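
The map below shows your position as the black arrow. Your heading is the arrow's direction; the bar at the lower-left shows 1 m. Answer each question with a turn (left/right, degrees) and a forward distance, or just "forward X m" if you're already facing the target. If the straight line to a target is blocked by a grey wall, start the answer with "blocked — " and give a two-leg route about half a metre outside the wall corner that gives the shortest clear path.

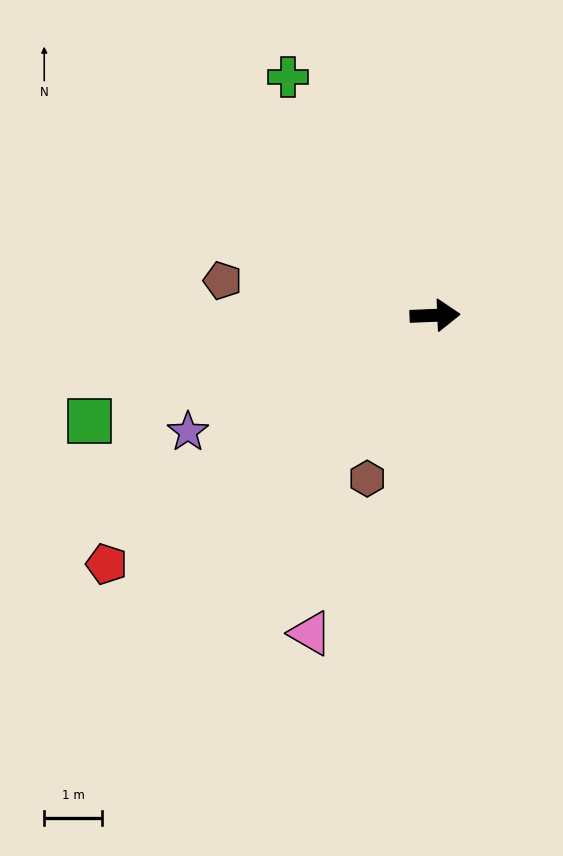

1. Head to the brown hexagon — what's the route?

turn right 115°, forward 3.1 m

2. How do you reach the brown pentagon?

turn left 168°, forward 3.7 m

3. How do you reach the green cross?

turn left 119°, forward 4.8 m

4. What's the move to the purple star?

turn right 157°, forward 4.7 m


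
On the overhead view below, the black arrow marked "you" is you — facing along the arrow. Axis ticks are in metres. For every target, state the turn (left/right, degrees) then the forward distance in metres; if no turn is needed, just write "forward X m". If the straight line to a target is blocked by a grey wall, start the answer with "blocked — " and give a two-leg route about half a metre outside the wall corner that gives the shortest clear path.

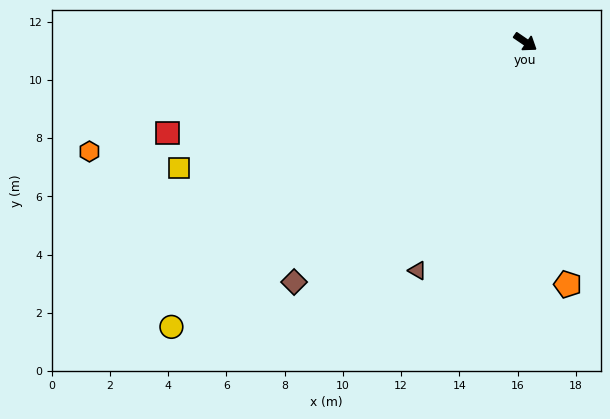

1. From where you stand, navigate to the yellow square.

turn right 126°, forward 12.6 m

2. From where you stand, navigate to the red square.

turn right 131°, forward 12.7 m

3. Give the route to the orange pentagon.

turn right 46°, forward 8.4 m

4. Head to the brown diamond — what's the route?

turn right 100°, forward 11.4 m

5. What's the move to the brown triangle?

turn right 81°, forward 8.7 m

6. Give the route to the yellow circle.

turn right 107°, forward 15.6 m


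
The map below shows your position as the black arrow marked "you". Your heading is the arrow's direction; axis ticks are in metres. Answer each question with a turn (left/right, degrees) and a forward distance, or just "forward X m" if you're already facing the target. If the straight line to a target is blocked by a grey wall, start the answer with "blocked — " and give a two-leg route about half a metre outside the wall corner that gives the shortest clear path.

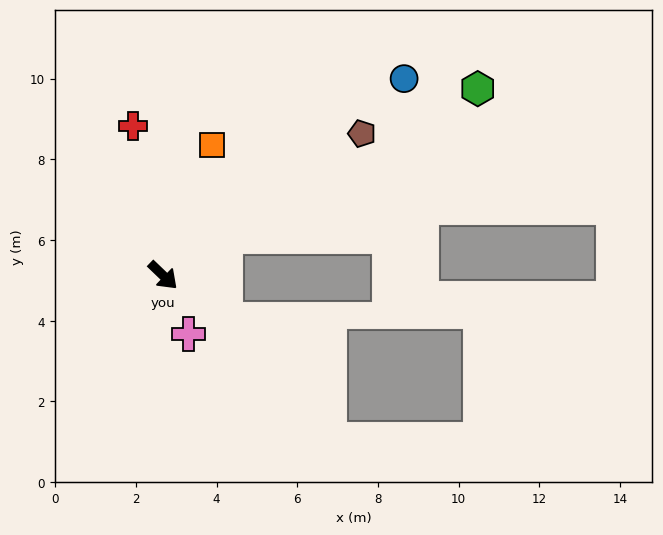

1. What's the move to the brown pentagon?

turn left 79°, forward 6.1 m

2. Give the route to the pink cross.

turn right 23°, forward 1.6 m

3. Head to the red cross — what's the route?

turn left 145°, forward 3.8 m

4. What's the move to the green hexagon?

turn left 74°, forward 9.1 m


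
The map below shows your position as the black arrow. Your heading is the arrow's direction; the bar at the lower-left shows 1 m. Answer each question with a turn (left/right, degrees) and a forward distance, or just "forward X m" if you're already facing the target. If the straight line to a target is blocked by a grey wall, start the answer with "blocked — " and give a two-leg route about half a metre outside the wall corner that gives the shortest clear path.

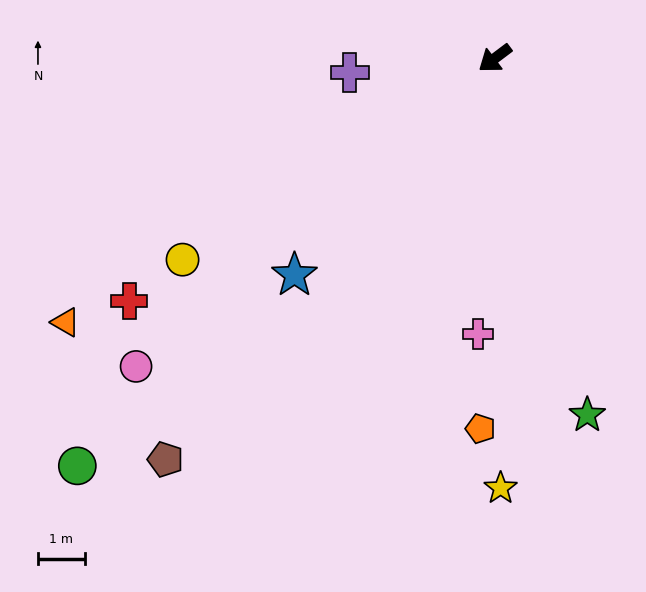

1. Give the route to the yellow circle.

turn right 4°, forward 8.0 m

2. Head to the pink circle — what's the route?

turn left 4°, forward 10.1 m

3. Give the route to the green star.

turn left 68°, forward 7.9 m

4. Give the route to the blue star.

turn left 10°, forward 6.3 m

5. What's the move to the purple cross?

turn right 31°, forward 3.1 m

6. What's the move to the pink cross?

turn left 50°, forward 5.9 m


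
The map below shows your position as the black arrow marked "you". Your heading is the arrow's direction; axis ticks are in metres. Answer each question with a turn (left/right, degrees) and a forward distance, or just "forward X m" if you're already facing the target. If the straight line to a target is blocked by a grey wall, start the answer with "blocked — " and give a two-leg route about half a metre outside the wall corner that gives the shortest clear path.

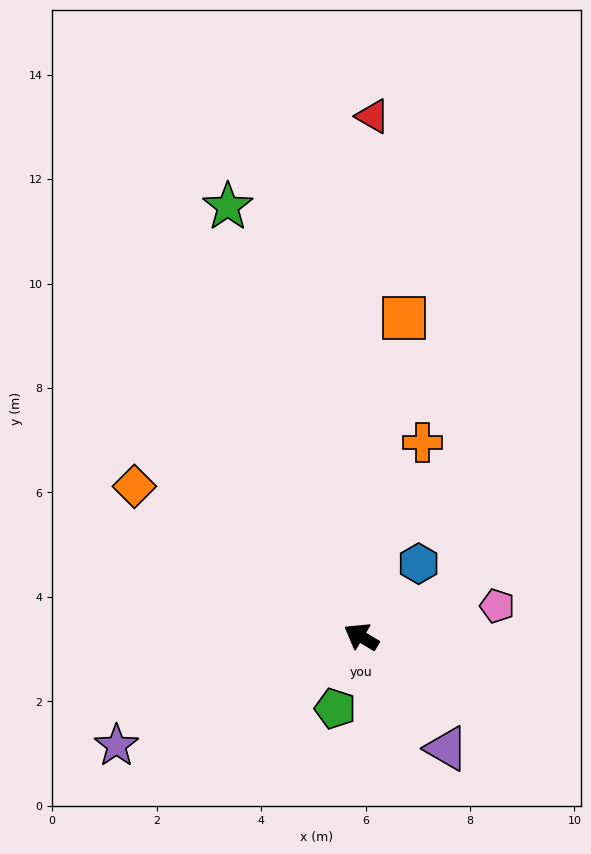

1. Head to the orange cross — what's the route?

turn right 77°, forward 3.9 m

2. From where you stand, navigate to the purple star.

turn left 55°, forward 5.1 m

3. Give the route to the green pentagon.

turn left 101°, forward 1.5 m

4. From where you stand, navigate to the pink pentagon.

turn right 137°, forward 2.7 m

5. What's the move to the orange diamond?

turn right 3°, forward 5.2 m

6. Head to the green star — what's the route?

turn right 42°, forward 8.6 m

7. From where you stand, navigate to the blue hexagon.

turn right 97°, forward 1.8 m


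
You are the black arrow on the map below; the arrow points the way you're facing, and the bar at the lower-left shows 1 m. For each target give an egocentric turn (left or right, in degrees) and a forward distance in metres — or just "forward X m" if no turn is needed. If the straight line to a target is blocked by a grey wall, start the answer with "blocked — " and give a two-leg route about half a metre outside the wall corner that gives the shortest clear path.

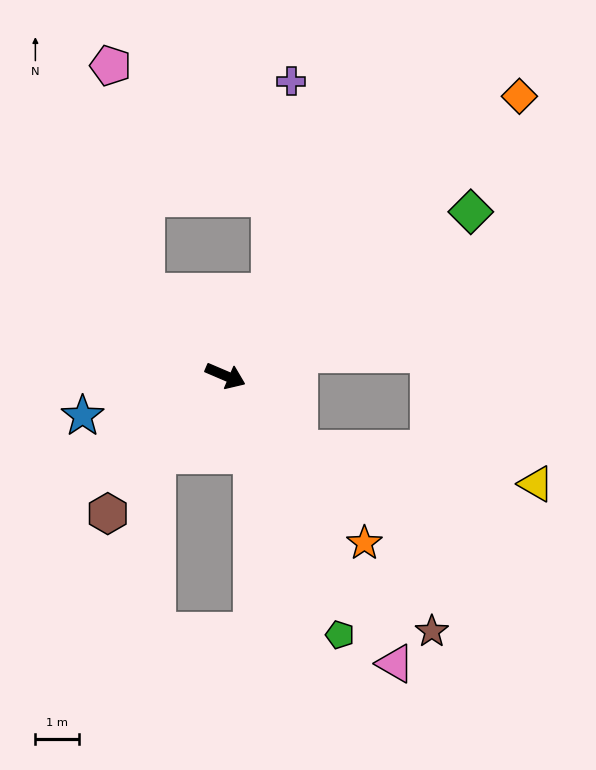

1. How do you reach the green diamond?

turn left 57°, forward 6.8 m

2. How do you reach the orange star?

turn right 27°, forward 5.0 m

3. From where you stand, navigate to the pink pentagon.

blocked — turn left 156°, forward 2.7 m, then turn right 34°, forward 5.2 m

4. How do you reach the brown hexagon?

turn right 107°, forward 4.2 m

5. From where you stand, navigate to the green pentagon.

turn right 43°, forward 6.5 m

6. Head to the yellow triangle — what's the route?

blocked — turn right 22°, forward 2.4 m, then turn left 37°, forward 5.5 m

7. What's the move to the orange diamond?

turn left 67°, forward 9.3 m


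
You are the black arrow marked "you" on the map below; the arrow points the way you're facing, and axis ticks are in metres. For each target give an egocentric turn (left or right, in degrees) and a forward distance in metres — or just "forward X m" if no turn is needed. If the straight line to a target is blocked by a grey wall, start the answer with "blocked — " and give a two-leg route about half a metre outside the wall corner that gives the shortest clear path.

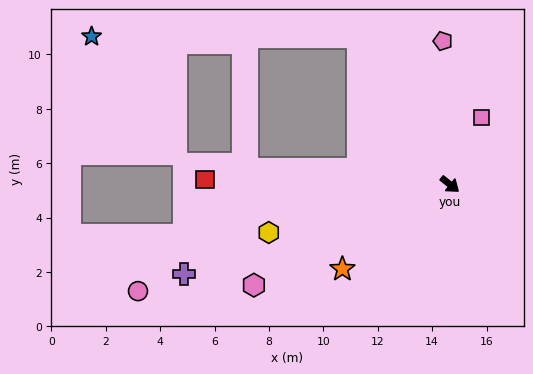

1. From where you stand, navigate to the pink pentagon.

turn left 132°, forward 5.3 m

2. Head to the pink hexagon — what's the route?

turn right 114°, forward 8.1 m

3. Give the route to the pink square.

turn left 104°, forward 2.7 m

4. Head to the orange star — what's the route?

turn right 103°, forward 5.0 m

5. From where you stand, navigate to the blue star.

blocked — turn left 161°, forward 6.4 m, then turn left 58°, forward 9.8 m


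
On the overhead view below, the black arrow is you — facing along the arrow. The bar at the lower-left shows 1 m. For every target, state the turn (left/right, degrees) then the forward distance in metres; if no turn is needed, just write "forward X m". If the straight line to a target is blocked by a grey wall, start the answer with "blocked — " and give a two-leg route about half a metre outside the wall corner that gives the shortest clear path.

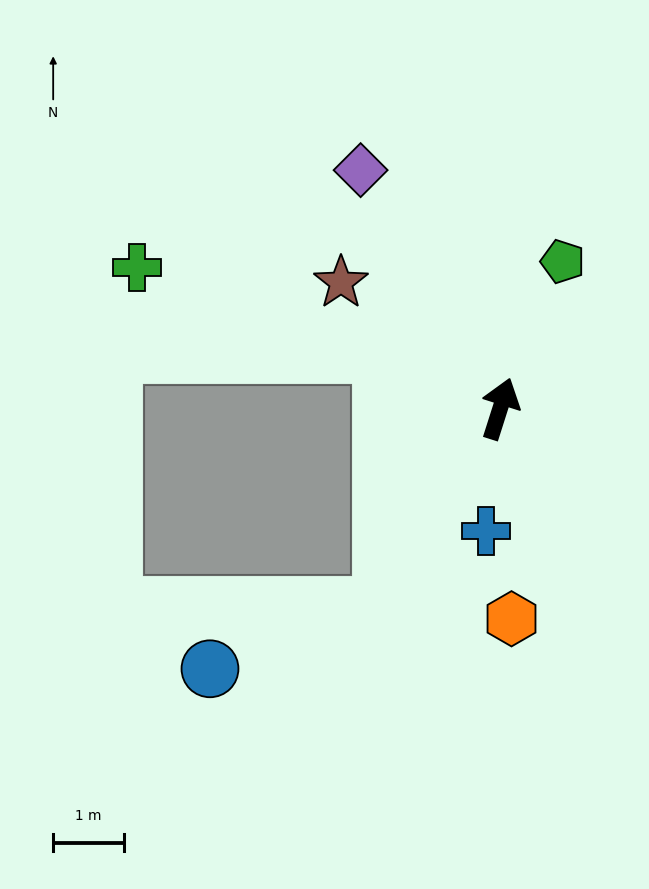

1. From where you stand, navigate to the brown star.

turn left 69°, forward 2.9 m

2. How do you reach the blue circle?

blocked — turn left 167°, forward 3.3 m, then turn right 40°, forward 2.6 m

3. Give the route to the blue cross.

turn right 169°, forward 1.8 m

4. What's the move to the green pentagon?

turn right 5°, forward 2.3 m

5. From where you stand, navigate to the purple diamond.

turn left 48°, forward 3.9 m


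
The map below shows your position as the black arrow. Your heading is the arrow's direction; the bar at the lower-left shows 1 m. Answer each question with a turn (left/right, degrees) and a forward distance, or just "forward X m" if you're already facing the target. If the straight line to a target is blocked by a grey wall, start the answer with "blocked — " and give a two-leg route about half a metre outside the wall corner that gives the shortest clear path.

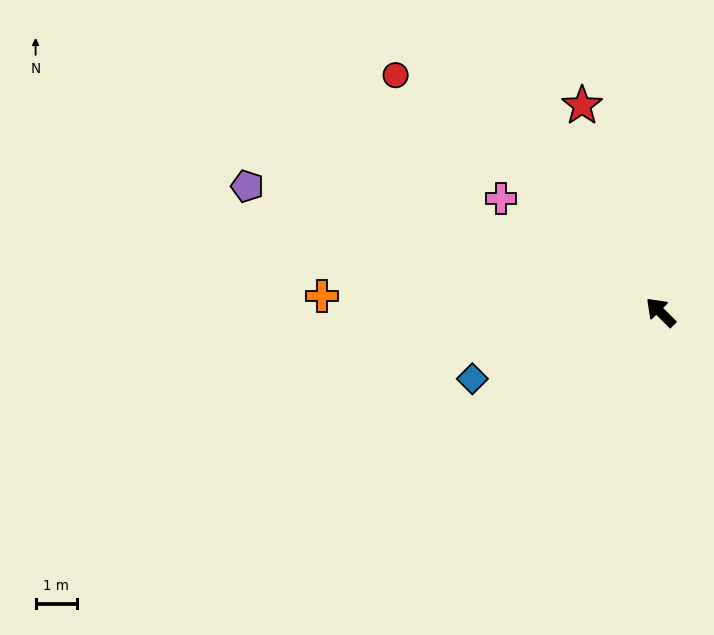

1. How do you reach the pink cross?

turn left 9°, forward 4.7 m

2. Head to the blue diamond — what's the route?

turn left 64°, forward 4.8 m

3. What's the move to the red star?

turn right 24°, forward 5.4 m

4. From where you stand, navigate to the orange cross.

turn left 42°, forward 8.2 m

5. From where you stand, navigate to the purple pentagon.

turn left 28°, forward 10.5 m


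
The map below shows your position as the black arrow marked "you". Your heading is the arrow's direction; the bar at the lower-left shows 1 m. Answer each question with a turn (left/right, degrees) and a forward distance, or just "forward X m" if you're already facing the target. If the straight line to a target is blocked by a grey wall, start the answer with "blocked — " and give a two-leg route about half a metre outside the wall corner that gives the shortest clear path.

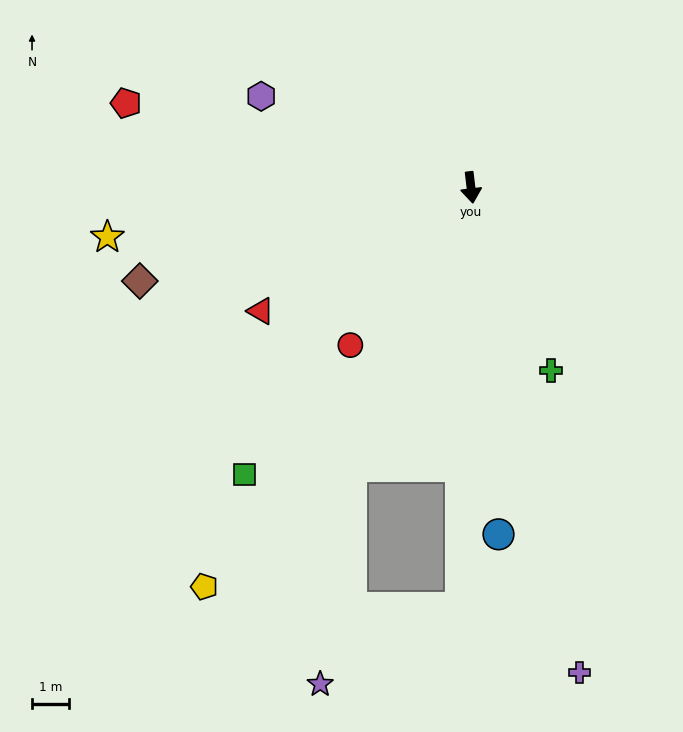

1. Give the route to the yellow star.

turn right 89°, forward 9.8 m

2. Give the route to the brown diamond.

turn right 81°, forward 9.2 m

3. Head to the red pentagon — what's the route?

turn right 111°, forward 9.5 m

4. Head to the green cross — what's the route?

turn left 17°, forward 5.4 m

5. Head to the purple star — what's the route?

blocked — turn right 30°, forward 8.1 m, then turn left 15°, forward 5.9 m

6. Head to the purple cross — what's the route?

turn left 6°, forward 13.3 m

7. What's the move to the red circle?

turn right 44°, forward 5.3 m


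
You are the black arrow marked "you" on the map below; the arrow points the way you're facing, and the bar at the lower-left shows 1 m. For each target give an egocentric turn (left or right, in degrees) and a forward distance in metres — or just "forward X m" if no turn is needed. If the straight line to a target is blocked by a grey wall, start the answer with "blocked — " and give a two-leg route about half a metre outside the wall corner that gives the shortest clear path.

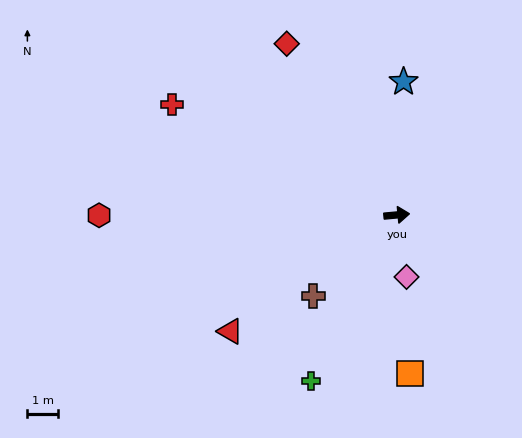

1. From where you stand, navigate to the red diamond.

turn left 117°, forward 6.7 m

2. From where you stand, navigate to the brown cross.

turn right 141°, forward 3.8 m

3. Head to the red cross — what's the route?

turn left 149°, forward 8.3 m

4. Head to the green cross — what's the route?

turn right 123°, forward 6.1 m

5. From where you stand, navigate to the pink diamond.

turn right 86°, forward 2.1 m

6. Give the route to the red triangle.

turn right 150°, forward 6.7 m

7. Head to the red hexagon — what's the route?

turn left 175°, forward 9.8 m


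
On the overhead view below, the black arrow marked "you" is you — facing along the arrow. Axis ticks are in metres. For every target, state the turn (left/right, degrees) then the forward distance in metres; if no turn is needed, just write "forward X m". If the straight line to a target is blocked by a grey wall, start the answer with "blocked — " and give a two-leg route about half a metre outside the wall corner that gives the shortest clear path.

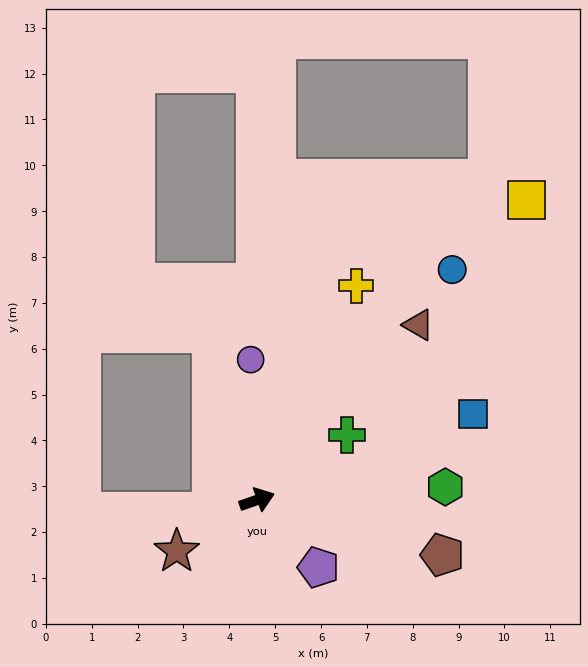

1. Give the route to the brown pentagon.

turn right 36°, forward 4.2 m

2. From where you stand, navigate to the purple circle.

turn left 73°, forward 3.1 m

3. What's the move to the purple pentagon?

turn right 67°, forward 2.0 m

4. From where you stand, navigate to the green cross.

turn left 17°, forward 2.4 m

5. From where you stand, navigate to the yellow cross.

turn left 46°, forward 5.1 m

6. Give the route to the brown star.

turn right 167°, forward 2.1 m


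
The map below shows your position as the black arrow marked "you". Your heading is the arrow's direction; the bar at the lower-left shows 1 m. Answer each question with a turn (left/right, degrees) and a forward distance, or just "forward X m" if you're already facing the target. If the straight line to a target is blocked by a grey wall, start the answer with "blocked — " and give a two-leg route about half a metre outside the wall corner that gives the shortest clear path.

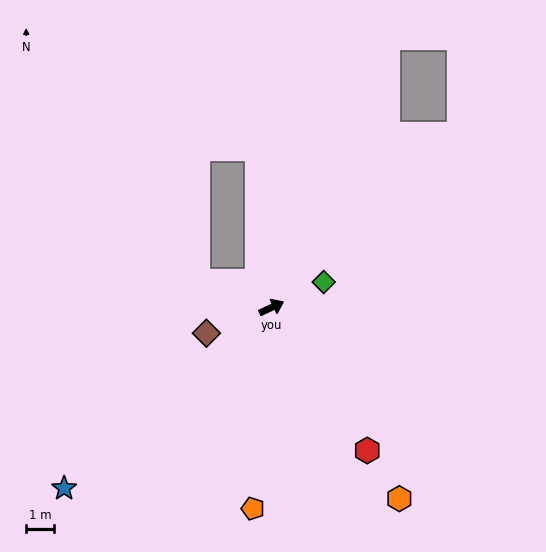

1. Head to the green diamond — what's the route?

forward 2.1 m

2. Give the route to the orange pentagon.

turn right 120°, forward 7.2 m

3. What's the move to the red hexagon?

turn right 81°, forward 6.1 m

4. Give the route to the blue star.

turn right 164°, forward 9.8 m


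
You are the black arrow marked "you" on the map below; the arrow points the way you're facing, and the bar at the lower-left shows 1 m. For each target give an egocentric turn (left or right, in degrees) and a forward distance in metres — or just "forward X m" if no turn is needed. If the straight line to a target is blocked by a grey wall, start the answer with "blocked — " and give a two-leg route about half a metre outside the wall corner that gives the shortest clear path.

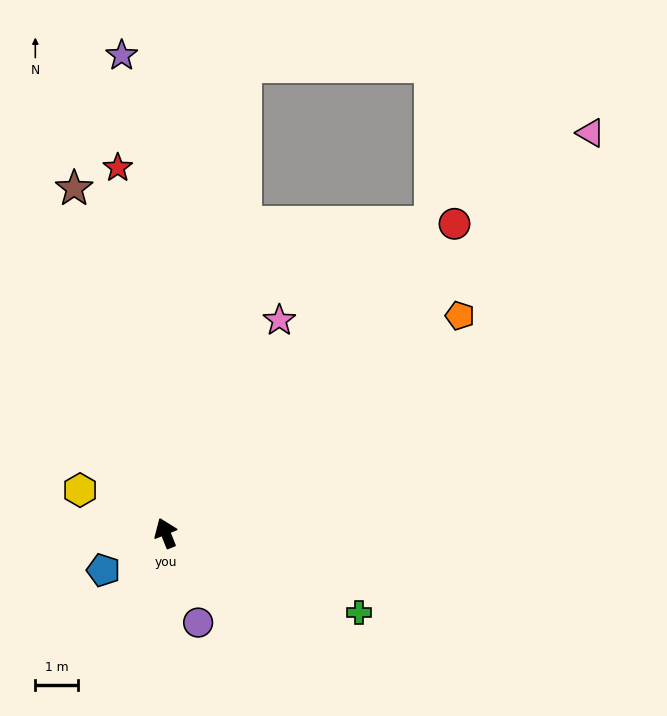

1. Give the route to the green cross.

turn right 134°, forward 4.9 m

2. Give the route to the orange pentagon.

turn right 75°, forward 8.6 m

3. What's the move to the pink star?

turn right 50°, forward 5.7 m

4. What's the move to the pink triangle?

turn right 69°, forward 13.7 m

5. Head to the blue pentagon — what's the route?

turn left 99°, forward 1.7 m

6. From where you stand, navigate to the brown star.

turn right 7°, forward 8.4 m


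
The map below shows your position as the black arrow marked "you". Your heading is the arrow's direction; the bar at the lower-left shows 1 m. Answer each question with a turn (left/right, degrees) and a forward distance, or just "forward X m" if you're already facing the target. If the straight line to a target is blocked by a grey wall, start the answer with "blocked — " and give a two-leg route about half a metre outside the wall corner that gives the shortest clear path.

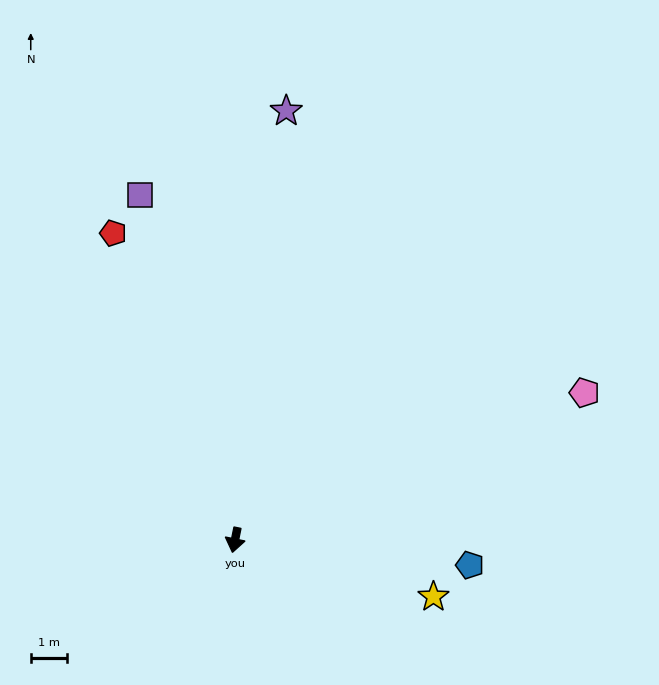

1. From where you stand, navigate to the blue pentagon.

turn left 95°, forward 6.6 m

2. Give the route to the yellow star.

turn left 86°, forward 5.7 m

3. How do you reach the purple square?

turn right 153°, forward 9.9 m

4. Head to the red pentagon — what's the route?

turn right 147°, forward 9.2 m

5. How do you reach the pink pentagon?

turn left 124°, forward 10.6 m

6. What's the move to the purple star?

turn right 175°, forward 12.0 m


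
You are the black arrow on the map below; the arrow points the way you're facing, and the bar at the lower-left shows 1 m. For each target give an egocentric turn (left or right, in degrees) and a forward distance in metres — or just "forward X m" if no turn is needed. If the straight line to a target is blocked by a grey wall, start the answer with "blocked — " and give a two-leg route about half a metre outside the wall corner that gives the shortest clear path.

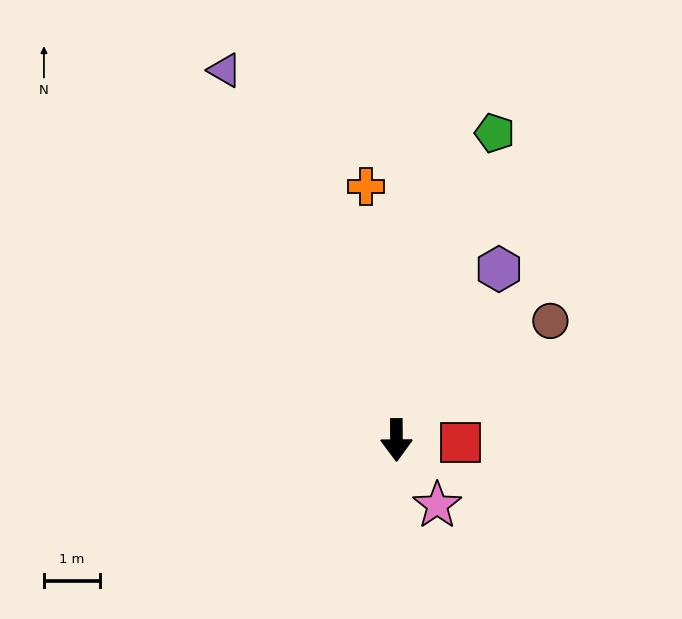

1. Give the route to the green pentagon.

turn left 162°, forward 5.8 m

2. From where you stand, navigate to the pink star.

turn left 32°, forward 1.4 m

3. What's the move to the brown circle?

turn left 127°, forward 3.5 m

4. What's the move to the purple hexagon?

turn left 149°, forward 3.6 m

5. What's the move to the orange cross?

turn right 173°, forward 4.6 m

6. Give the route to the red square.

turn left 88°, forward 1.1 m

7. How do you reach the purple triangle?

turn right 155°, forward 7.3 m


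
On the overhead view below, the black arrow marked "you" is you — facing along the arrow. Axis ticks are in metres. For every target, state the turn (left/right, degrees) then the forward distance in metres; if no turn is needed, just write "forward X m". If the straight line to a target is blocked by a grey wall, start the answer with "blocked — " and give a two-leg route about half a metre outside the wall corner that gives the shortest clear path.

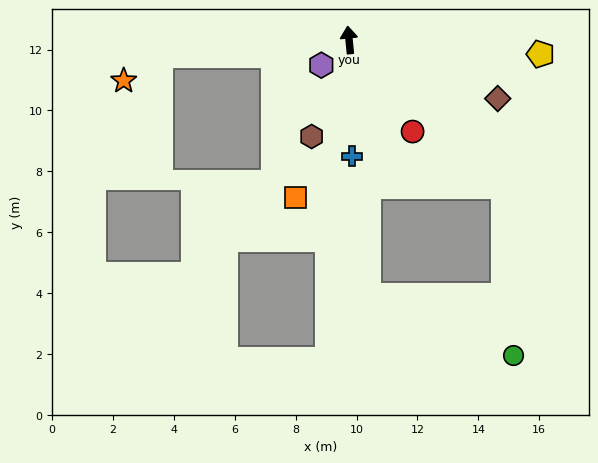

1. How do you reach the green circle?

blocked — turn right 139°, forward 7.0 m, then turn right 43°, forward 5.6 m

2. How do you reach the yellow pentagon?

turn right 100°, forward 6.3 m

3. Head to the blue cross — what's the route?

turn left 176°, forward 3.8 m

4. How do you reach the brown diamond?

turn right 117°, forward 5.2 m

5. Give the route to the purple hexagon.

turn left 127°, forward 1.2 m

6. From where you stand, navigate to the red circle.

turn right 151°, forward 3.7 m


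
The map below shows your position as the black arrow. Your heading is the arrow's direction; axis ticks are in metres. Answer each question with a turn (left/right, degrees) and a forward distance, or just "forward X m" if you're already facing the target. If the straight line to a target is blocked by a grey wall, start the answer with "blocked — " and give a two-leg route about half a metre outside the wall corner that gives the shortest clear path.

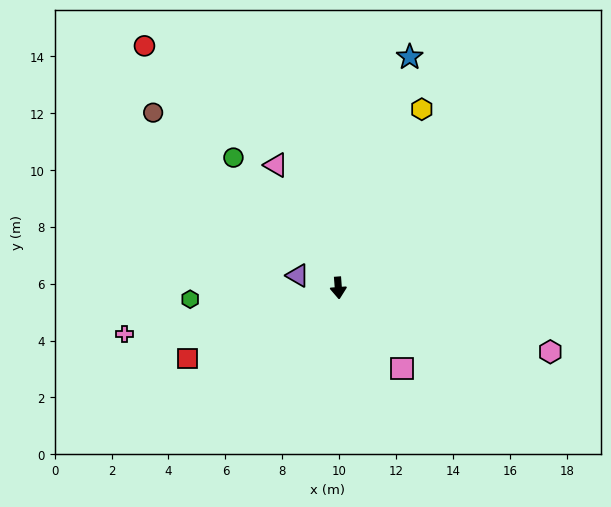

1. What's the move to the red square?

turn right 69°, forward 5.9 m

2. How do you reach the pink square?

turn left 34°, forward 3.6 m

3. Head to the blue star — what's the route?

turn left 159°, forward 8.5 m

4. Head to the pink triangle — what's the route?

turn right 157°, forward 4.8 m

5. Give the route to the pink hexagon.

turn left 69°, forward 7.8 m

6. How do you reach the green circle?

turn right 145°, forward 5.9 m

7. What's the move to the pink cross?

turn right 82°, forward 7.7 m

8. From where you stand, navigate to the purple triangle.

turn right 111°, forward 1.5 m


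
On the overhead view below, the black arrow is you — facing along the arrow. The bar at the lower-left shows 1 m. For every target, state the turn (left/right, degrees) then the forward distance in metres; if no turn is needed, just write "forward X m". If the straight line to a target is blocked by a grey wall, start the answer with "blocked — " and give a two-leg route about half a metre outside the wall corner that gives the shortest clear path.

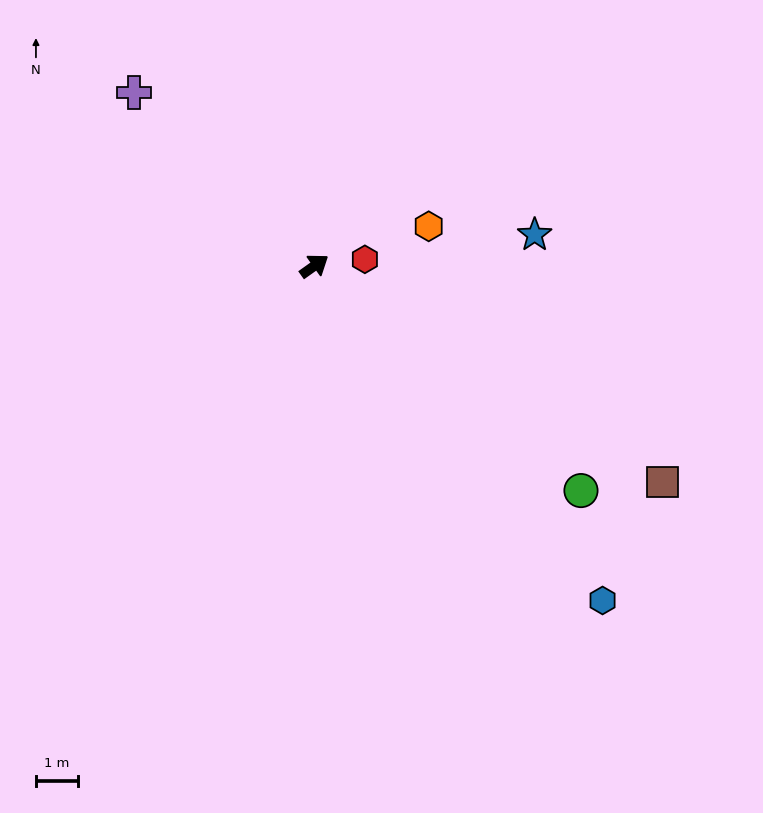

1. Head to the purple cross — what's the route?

turn left 101°, forward 5.9 m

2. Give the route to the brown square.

turn right 67°, forward 9.7 m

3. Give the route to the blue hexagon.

turn right 85°, forward 10.4 m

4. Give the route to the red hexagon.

turn right 28°, forward 1.2 m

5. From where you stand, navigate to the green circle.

turn right 76°, forward 8.2 m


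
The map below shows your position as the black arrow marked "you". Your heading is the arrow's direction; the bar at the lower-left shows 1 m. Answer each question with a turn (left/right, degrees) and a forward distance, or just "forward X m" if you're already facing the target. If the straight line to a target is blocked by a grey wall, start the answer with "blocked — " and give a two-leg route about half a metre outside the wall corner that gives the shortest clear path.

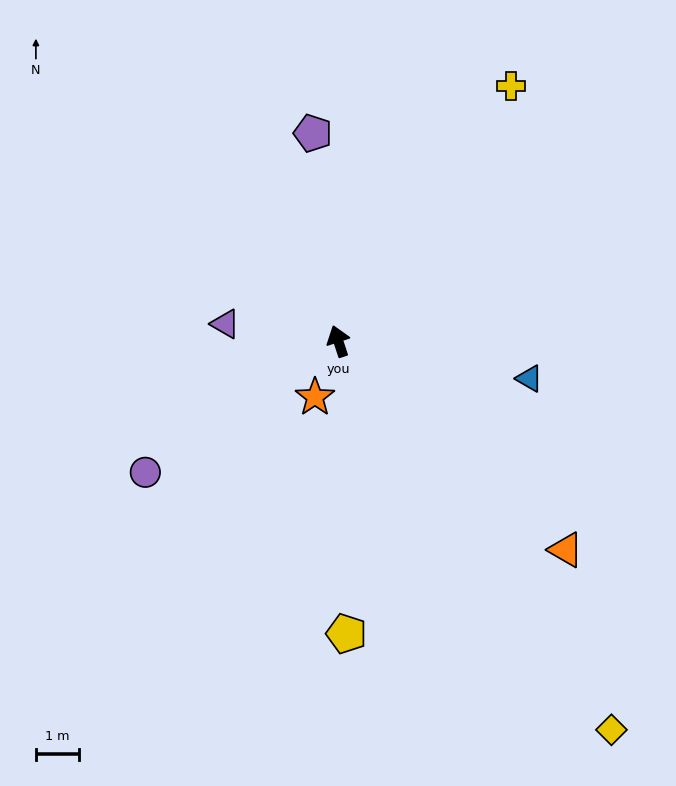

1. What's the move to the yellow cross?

turn right 52°, forward 7.2 m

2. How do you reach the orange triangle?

turn right 151°, forward 7.2 m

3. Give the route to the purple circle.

turn left 106°, forward 5.4 m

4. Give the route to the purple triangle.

turn left 63°, forward 2.7 m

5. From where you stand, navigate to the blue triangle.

turn right 119°, forward 4.5 m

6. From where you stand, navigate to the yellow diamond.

turn right 163°, forward 11.1 m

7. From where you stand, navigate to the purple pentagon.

turn right 11°, forward 4.9 m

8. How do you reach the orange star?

turn left 139°, forward 1.4 m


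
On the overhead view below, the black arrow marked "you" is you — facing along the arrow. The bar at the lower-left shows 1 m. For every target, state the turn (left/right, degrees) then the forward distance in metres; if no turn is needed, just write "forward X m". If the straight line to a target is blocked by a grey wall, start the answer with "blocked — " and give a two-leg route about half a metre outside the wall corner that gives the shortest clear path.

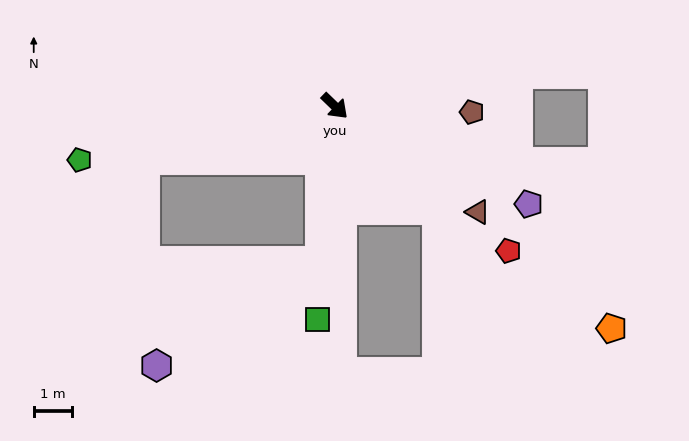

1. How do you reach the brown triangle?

turn left 7°, forward 4.6 m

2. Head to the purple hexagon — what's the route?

blocked — turn right 51°, forward 4.1 m, then turn right 53°, forward 5.1 m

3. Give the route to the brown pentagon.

turn left 41°, forward 3.6 m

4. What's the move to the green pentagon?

turn right 124°, forward 6.8 m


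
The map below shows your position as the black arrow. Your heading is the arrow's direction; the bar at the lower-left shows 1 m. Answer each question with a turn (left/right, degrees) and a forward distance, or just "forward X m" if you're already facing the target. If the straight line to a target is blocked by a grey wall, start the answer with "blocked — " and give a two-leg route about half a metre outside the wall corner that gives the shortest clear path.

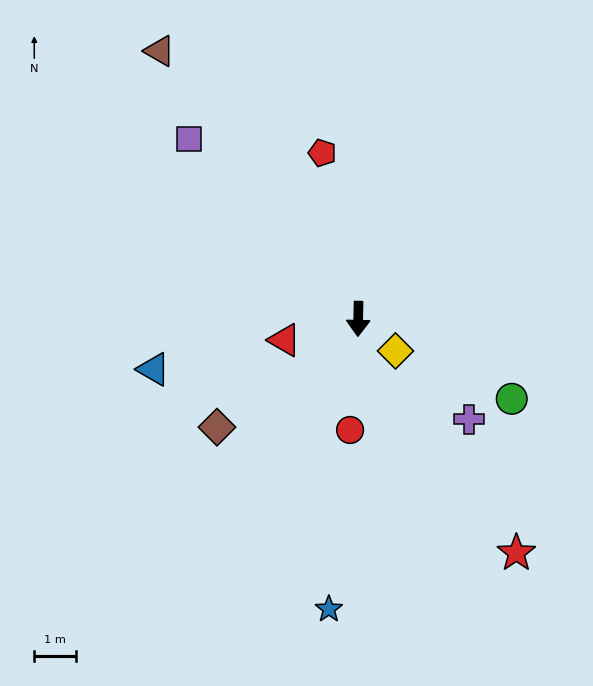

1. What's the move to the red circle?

turn right 3°, forward 2.7 m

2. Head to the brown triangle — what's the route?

turn right 142°, forward 7.9 m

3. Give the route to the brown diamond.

turn right 51°, forward 4.2 m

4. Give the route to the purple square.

turn right 136°, forward 5.9 m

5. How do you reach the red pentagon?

turn right 167°, forward 4.0 m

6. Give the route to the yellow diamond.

turn left 50°, forward 1.2 m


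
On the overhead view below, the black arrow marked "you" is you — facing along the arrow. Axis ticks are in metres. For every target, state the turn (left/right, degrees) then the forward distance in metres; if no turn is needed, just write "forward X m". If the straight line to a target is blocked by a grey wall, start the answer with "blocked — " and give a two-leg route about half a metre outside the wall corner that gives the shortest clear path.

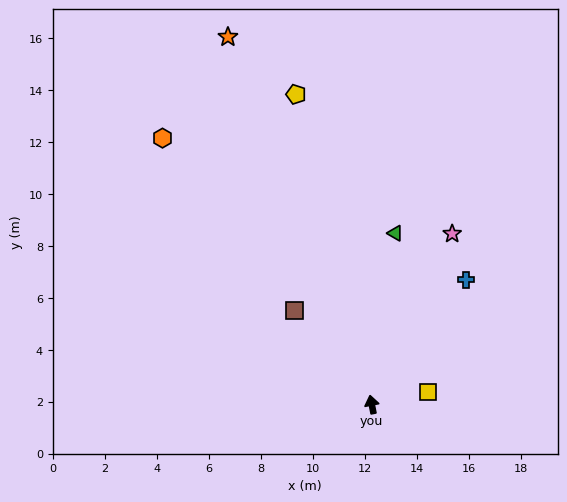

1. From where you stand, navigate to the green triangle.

turn right 19°, forward 6.7 m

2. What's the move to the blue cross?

turn right 48°, forward 6.0 m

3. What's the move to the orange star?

turn left 10°, forward 15.2 m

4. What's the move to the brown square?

turn left 29°, forward 4.7 m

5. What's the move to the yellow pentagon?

turn left 3°, forward 12.3 m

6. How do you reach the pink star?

turn right 36°, forward 7.3 m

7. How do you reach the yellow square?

turn right 89°, forward 2.2 m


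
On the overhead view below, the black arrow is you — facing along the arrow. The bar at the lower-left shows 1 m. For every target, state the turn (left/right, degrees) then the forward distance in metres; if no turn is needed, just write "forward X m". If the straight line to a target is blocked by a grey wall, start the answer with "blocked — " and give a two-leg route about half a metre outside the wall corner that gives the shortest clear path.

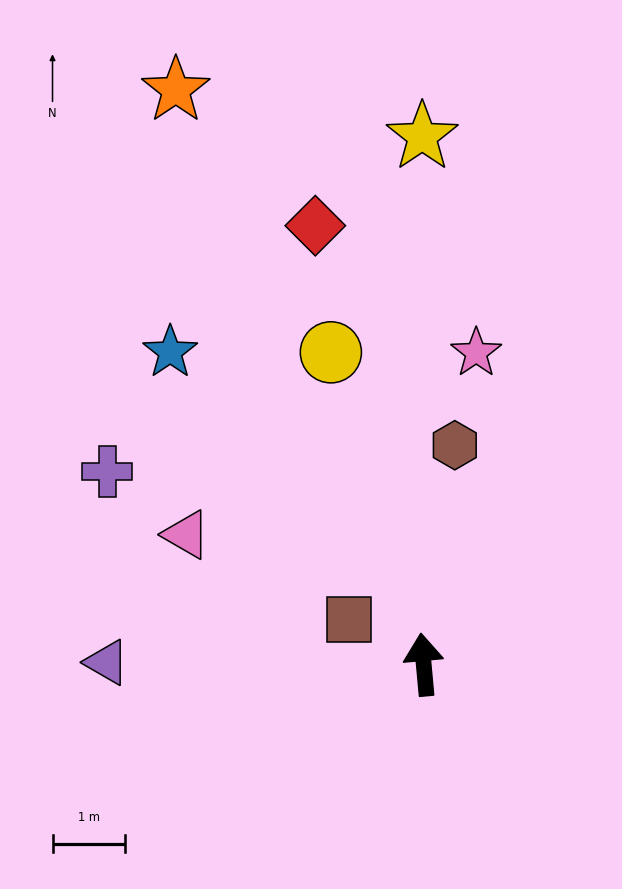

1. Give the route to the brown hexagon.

turn right 13°, forward 3.1 m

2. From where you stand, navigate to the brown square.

turn left 54°, forward 1.2 m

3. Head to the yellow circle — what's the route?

turn left 11°, forward 4.5 m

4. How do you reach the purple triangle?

turn left 84°, forward 4.4 m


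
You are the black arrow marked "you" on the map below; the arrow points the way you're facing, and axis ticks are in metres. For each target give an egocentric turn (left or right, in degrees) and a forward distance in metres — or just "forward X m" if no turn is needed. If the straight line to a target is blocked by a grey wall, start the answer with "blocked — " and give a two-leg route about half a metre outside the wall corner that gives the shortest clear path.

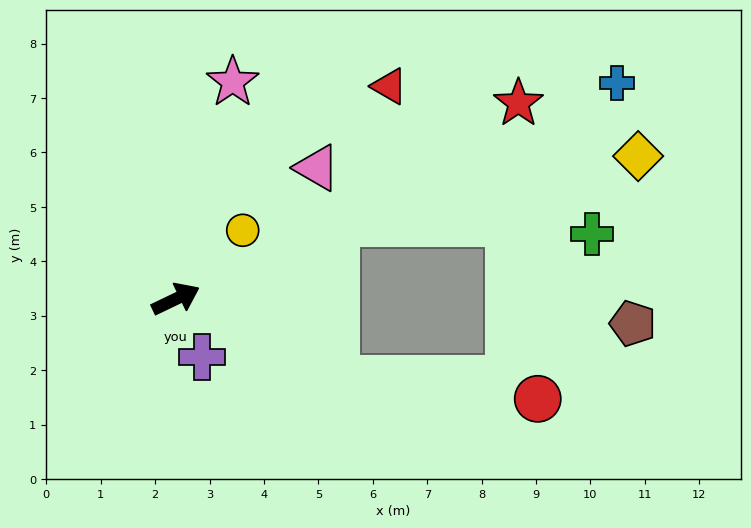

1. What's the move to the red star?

turn left 4°, forward 7.3 m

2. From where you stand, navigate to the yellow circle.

turn left 20°, forward 1.8 m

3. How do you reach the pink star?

turn left 50°, forward 4.1 m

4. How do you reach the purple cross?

turn right 91°, forward 1.2 m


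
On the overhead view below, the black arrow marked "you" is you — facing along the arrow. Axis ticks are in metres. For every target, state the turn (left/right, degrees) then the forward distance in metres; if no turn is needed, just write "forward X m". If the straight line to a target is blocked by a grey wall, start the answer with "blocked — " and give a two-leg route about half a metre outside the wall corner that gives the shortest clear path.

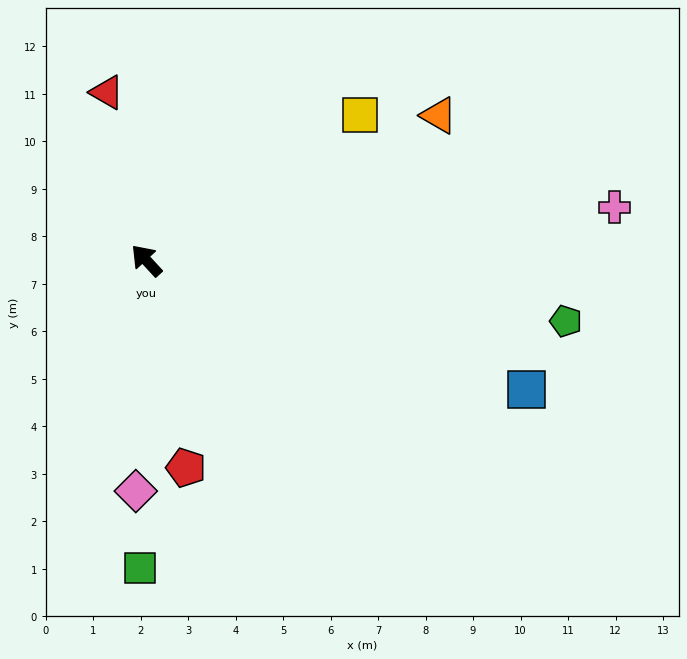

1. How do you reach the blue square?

turn right 151°, forward 8.5 m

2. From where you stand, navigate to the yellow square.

turn right 98°, forward 5.4 m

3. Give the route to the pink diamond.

turn left 135°, forward 4.9 m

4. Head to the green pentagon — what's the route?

turn right 141°, forward 8.9 m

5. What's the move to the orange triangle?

turn right 106°, forward 6.9 m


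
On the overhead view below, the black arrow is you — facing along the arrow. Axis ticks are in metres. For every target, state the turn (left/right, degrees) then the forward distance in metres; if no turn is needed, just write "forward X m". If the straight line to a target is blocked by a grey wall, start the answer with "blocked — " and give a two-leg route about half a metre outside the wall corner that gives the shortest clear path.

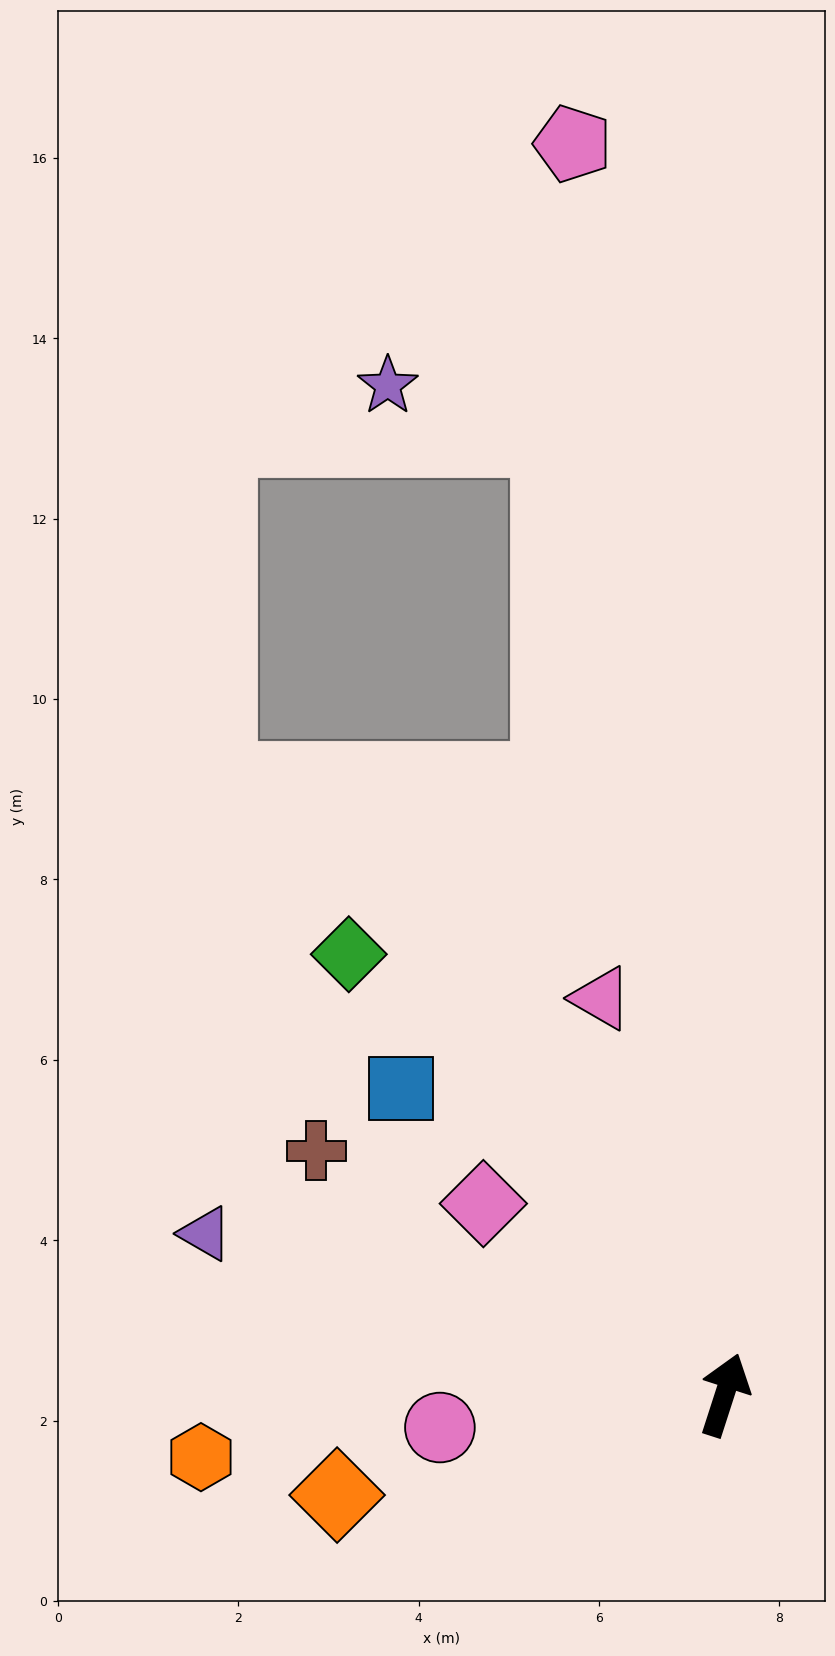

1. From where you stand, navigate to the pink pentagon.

turn left 25°, forward 14.0 m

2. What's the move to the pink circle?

turn left 114°, forward 3.2 m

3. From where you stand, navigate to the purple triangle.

turn left 91°, forward 6.0 m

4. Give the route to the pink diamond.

turn left 69°, forward 3.4 m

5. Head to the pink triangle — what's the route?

turn left 35°, forward 4.6 m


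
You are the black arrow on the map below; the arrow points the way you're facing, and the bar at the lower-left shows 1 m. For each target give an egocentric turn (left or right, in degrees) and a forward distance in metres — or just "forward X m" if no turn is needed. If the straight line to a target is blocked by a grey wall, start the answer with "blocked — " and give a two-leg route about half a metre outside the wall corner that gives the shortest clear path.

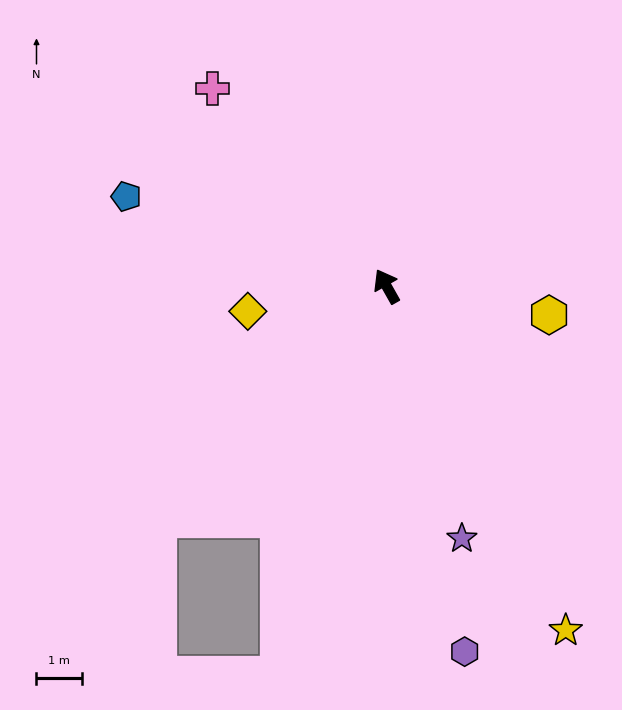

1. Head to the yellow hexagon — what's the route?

turn right 129°, forward 3.6 m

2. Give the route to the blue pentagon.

turn left 42°, forward 6.0 m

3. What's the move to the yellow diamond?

turn left 71°, forward 3.1 m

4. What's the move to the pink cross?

turn left 12°, forward 5.8 m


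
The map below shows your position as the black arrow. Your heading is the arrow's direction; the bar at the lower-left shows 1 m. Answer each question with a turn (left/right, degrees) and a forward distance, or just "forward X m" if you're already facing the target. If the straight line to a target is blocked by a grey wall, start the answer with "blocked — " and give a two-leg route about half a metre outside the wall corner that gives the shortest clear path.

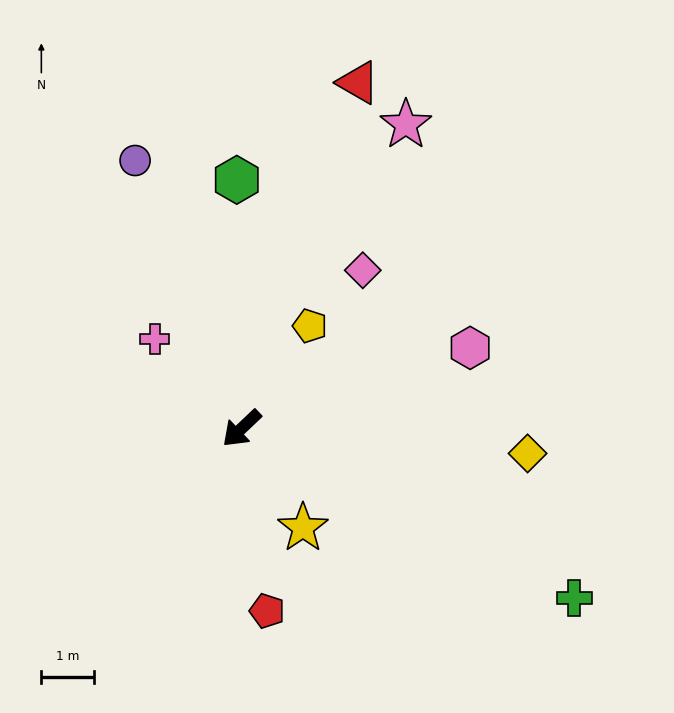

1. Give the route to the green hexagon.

turn right 132°, forward 4.7 m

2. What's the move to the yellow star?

turn left 78°, forward 2.2 m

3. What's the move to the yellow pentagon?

turn right 167°, forward 2.3 m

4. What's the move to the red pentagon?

turn left 54°, forward 3.5 m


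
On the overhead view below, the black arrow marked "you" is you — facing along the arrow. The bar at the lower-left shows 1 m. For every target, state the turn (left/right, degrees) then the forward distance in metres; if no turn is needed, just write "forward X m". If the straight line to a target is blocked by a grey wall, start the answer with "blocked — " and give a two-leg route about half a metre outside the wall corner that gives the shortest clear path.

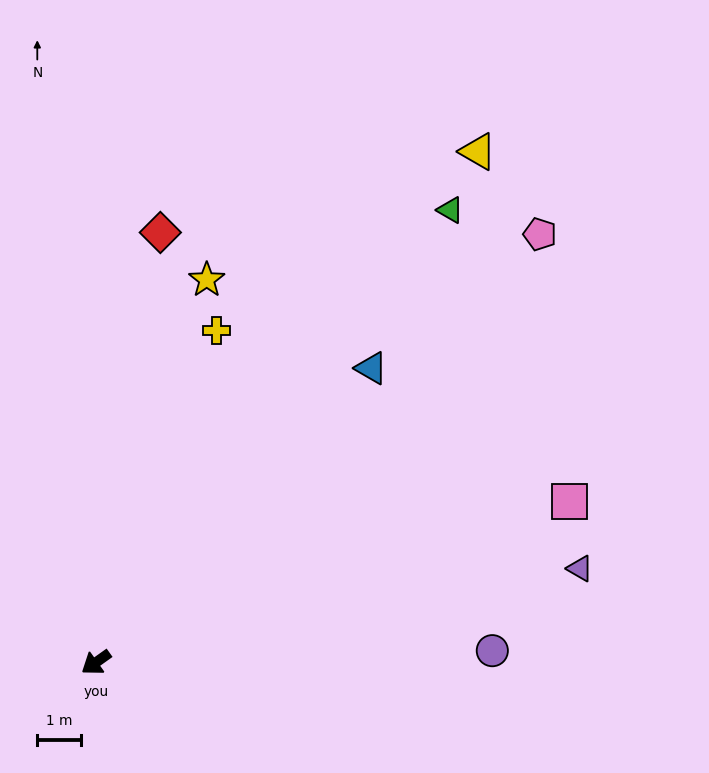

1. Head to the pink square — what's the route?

turn left 163°, forward 11.4 m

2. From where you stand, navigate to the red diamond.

turn right 134°, forward 9.9 m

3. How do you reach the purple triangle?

turn left 156°, forward 11.2 m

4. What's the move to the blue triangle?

turn right 169°, forward 9.2 m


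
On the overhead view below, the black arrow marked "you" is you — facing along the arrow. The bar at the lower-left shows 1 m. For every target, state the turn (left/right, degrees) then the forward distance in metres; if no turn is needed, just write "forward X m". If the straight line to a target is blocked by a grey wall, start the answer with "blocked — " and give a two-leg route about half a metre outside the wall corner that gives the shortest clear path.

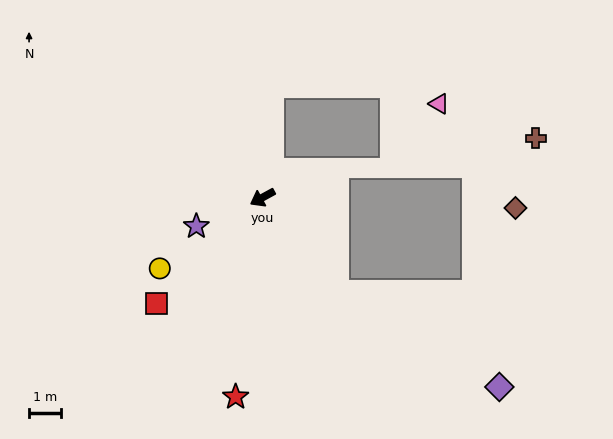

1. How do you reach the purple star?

turn right 5°, forward 2.3 m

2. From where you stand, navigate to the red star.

turn left 54°, forward 6.3 m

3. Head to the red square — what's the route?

turn left 16°, forward 4.7 m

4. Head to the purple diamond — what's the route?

blocked — turn left 99°, forward 3.8 m, then turn left 23°, forward 6.0 m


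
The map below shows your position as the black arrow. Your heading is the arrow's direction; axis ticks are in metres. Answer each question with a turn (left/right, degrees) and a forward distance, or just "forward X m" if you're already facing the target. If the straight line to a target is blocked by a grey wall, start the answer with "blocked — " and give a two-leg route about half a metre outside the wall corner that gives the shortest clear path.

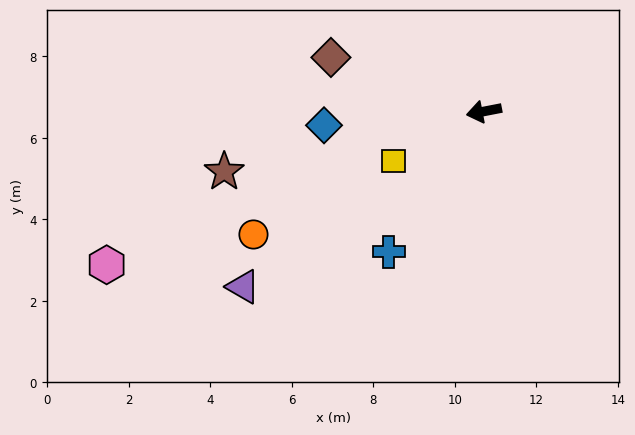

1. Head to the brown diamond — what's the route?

turn right 30°, forward 4.0 m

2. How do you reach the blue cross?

turn left 45°, forward 4.2 m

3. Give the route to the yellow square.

turn left 18°, forward 2.5 m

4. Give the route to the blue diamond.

turn right 6°, forward 3.9 m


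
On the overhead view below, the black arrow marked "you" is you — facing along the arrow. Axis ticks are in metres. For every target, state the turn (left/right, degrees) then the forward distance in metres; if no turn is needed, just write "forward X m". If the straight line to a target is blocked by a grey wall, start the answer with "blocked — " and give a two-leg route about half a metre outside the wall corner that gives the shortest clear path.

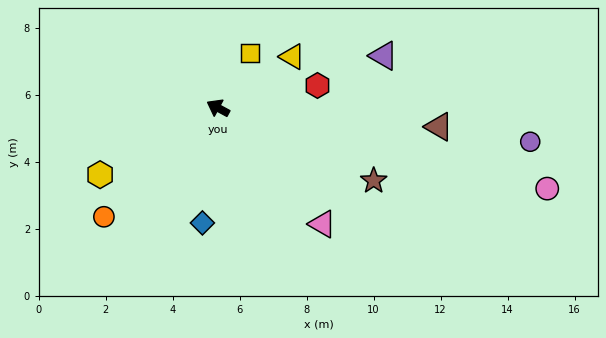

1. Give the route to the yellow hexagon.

turn left 58°, forward 4.0 m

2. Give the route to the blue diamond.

turn left 111°, forward 3.5 m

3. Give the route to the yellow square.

turn right 92°, forward 1.9 m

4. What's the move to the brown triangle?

turn right 156°, forward 6.6 m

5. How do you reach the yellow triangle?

turn right 117°, forward 2.7 m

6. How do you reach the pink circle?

turn right 165°, forward 10.1 m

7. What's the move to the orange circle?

turn left 72°, forward 4.7 m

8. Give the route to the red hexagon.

turn right 139°, forward 3.0 m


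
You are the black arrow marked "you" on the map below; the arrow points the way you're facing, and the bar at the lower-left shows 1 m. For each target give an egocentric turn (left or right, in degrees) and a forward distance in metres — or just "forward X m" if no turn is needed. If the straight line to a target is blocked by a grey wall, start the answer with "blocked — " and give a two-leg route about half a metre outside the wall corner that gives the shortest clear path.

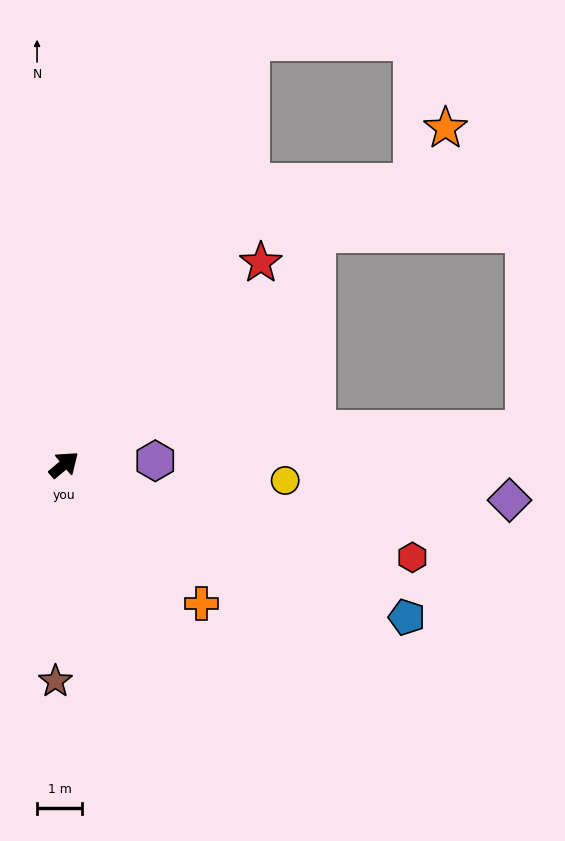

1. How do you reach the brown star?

turn right 132°, forward 4.8 m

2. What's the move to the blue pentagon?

turn right 64°, forward 8.3 m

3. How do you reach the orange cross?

turn right 85°, forward 4.3 m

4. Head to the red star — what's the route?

turn left 6°, forward 6.2 m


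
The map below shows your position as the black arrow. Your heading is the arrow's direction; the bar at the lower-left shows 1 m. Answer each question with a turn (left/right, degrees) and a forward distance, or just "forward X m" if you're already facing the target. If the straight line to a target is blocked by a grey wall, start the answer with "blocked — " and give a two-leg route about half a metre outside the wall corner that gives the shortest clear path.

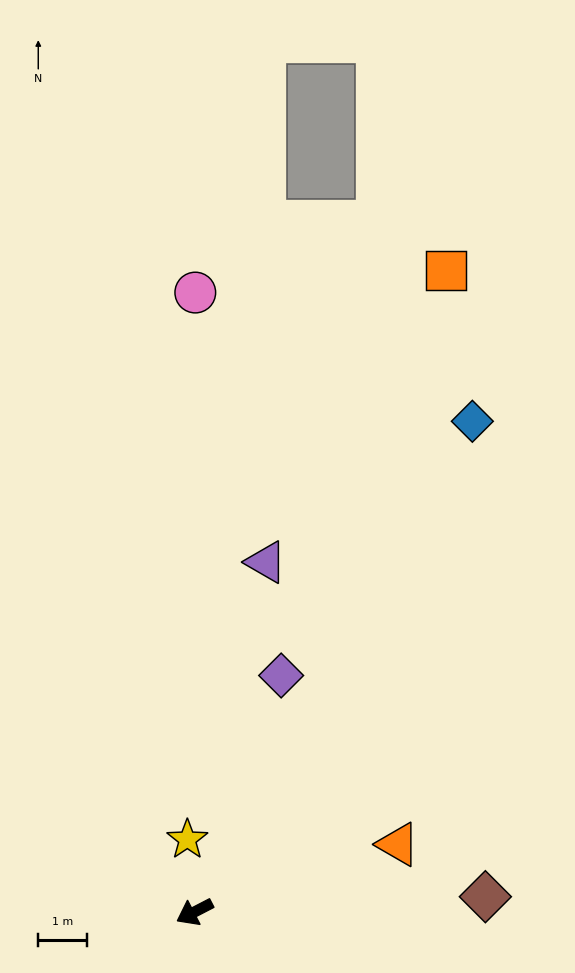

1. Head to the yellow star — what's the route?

turn right 112°, forward 1.5 m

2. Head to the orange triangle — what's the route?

turn left 171°, forward 4.4 m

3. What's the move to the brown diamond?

turn left 156°, forward 5.9 m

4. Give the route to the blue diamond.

turn right 147°, forward 11.5 m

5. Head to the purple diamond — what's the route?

turn right 138°, forward 5.1 m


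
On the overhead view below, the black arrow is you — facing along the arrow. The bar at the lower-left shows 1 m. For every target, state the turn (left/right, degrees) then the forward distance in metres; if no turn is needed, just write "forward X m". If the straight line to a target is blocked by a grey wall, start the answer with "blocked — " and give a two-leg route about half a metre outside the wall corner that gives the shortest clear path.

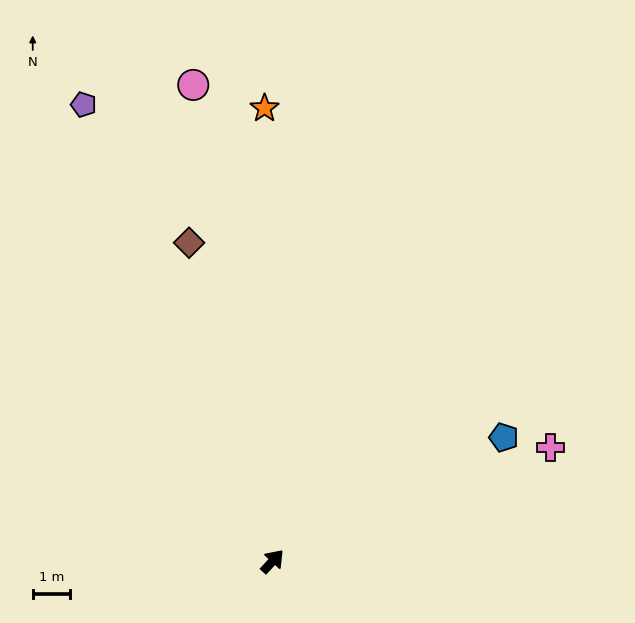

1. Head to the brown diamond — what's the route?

turn left 57°, forward 8.9 m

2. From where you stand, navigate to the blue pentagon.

turn right 19°, forward 7.1 m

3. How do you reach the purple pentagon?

turn left 65°, forward 13.3 m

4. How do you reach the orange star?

turn left 44°, forward 12.2 m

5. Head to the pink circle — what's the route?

turn left 52°, forward 13.0 m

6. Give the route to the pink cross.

turn right 25°, forward 8.1 m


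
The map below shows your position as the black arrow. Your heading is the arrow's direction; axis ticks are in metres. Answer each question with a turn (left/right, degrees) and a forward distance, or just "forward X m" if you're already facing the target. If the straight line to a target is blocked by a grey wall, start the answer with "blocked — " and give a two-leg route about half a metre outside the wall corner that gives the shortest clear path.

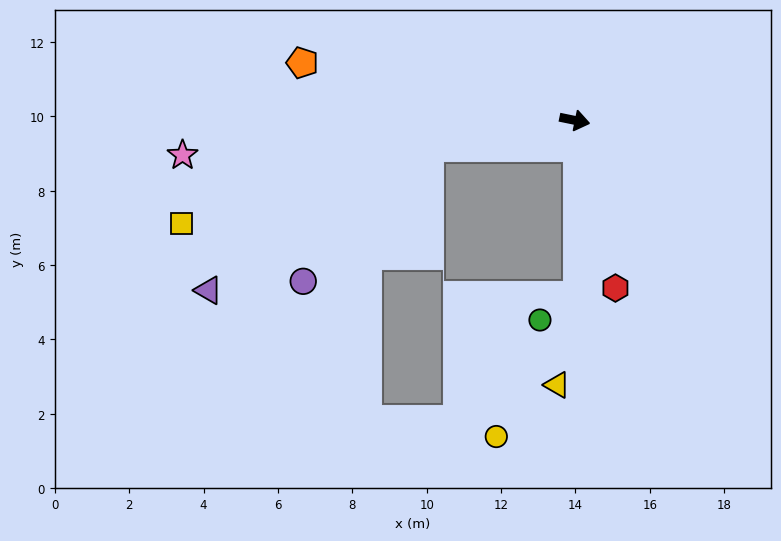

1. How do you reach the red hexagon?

turn right 65°, forward 4.6 m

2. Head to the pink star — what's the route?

turn right 163°, forward 10.6 m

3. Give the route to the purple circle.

blocked — turn right 158°, forward 4.0 m, then turn left 37°, forward 5.0 m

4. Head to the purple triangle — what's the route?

blocked — turn right 158°, forward 4.0 m, then turn left 23°, forward 7.1 m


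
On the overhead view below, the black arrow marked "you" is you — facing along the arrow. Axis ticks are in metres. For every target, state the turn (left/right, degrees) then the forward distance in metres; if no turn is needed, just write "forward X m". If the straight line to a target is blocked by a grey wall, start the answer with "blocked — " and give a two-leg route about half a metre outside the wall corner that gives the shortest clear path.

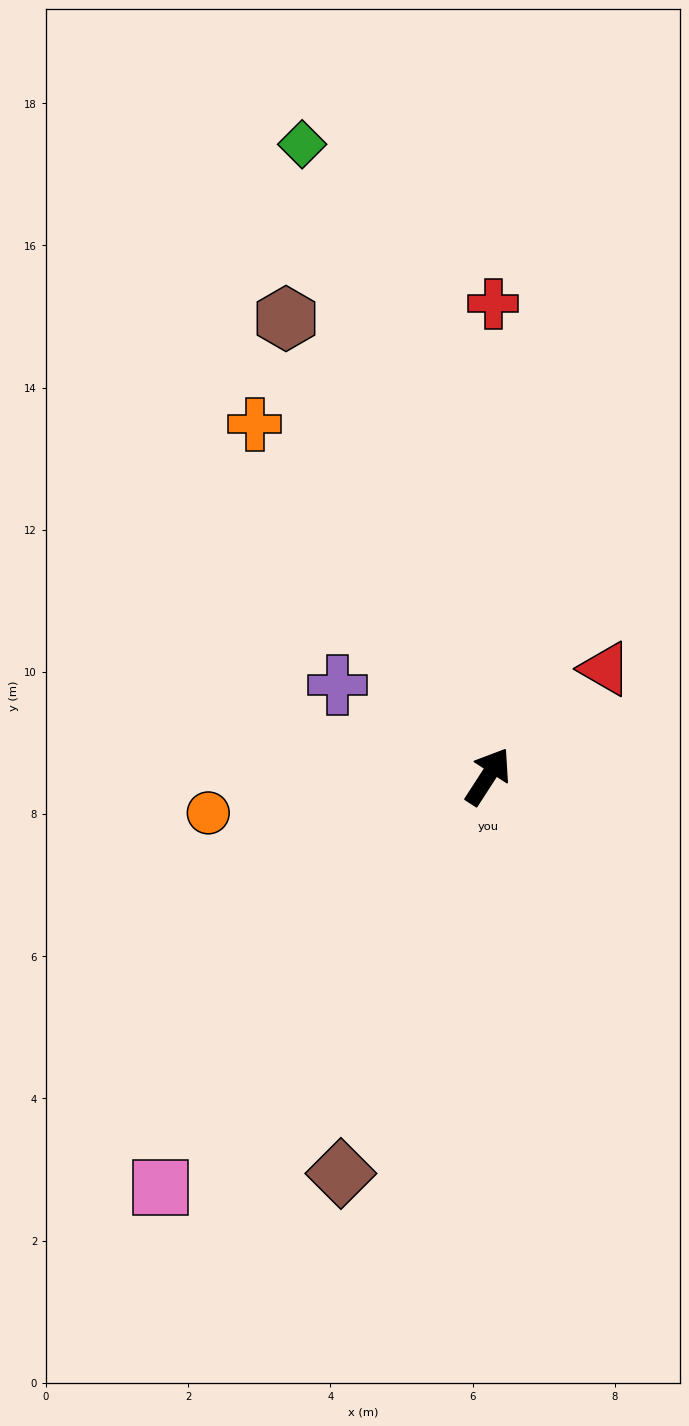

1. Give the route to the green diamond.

turn left 49°, forward 9.3 m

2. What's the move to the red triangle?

turn right 15°, forward 2.2 m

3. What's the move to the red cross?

turn left 32°, forward 6.6 m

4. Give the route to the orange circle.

turn left 130°, forward 4.0 m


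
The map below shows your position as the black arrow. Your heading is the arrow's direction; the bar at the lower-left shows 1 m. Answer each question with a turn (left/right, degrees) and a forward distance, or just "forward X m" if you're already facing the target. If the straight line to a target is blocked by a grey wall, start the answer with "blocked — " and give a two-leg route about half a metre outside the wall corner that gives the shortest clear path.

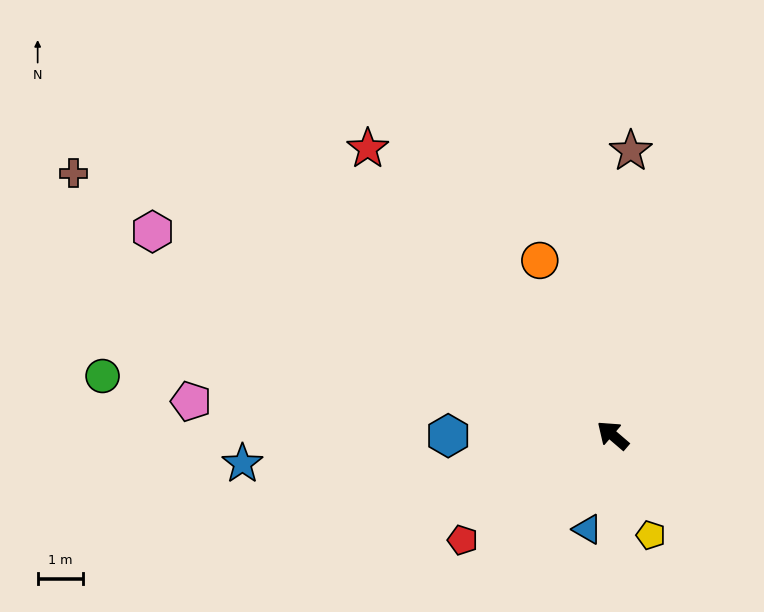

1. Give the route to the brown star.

turn right 53°, forward 6.2 m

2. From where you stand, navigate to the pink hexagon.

turn left 17°, forward 11.0 m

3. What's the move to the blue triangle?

turn left 116°, forward 2.1 m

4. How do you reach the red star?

turn right 9°, forward 8.2 m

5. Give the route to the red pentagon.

turn left 76°, forward 4.0 m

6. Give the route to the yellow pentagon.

turn left 151°, forward 2.3 m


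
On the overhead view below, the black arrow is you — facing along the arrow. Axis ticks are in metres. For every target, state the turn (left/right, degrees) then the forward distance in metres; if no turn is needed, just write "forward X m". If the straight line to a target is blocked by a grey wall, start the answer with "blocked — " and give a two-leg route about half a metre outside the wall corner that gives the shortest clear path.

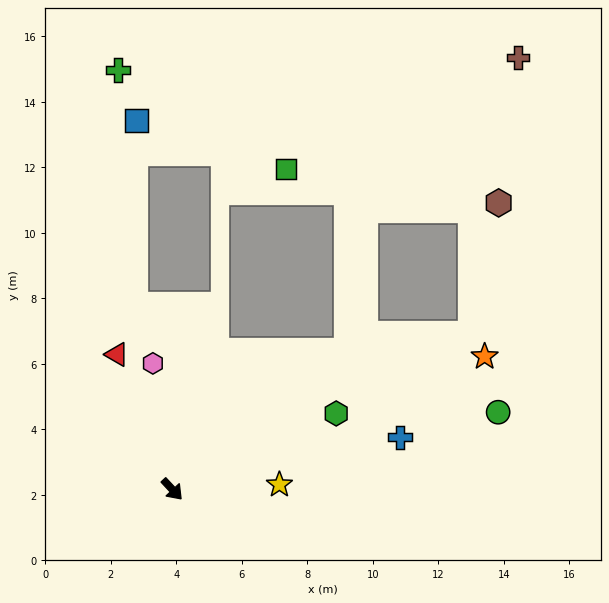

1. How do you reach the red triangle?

turn left 159°, forward 4.5 m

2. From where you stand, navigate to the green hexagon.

turn left 72°, forward 5.5 m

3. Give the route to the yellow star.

turn left 50°, forward 3.3 m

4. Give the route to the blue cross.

turn left 60°, forward 7.1 m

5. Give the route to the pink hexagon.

turn left 146°, forward 3.9 m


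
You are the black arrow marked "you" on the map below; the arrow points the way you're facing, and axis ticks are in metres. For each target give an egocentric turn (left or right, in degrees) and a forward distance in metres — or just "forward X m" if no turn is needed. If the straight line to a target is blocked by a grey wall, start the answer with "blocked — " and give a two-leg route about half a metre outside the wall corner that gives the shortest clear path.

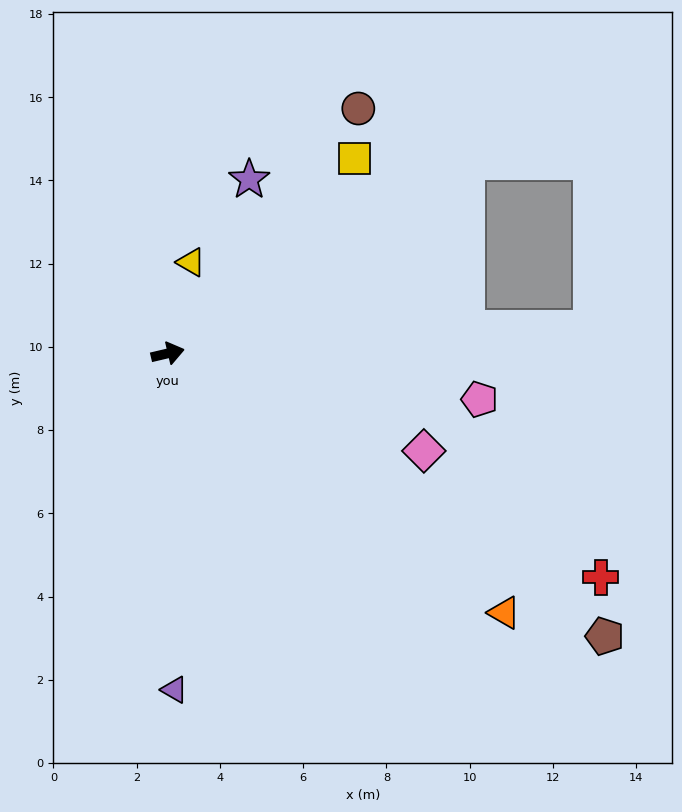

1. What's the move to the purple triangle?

turn right 102°, forward 8.1 m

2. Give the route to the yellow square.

turn left 33°, forward 6.5 m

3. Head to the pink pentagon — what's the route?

turn right 22°, forward 7.6 m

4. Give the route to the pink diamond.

turn right 34°, forward 6.6 m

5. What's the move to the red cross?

turn right 41°, forward 11.7 m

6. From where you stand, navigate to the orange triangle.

turn right 51°, forward 10.2 m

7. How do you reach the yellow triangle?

turn left 62°, forward 2.3 m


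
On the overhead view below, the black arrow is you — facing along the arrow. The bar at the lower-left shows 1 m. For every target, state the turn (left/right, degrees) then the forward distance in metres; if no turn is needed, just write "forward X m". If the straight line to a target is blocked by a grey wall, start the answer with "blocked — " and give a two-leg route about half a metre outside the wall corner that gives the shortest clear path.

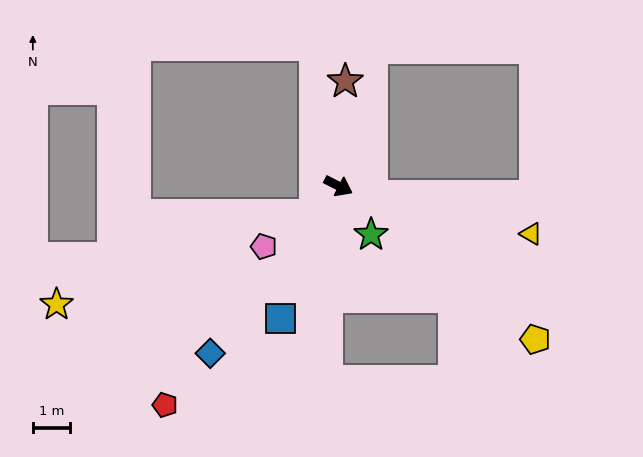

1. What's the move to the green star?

turn right 29°, forward 1.6 m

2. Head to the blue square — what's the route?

turn right 87°, forward 3.9 m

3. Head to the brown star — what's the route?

turn left 113°, forward 2.8 m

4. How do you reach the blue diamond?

turn right 101°, forward 5.7 m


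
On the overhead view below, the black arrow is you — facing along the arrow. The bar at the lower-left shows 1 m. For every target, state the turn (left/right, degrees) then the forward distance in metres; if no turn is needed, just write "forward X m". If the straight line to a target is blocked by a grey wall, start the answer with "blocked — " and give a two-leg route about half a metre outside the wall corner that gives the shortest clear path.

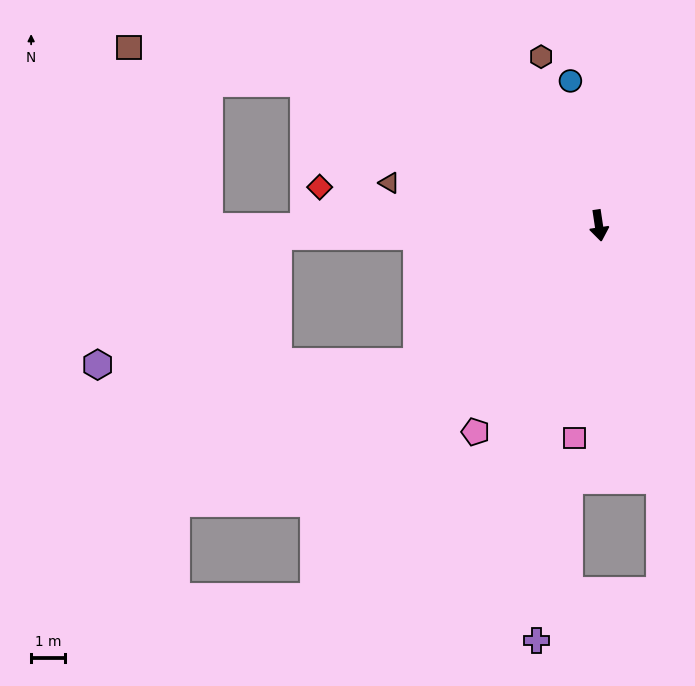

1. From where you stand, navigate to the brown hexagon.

turn right 170°, forward 5.3 m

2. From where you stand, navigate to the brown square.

blocked — turn right 124°, forward 9.7 m, then turn left 14°, forward 5.3 m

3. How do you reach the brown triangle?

turn right 110°, forward 6.3 m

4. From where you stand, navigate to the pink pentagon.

turn right 39°, forward 7.1 m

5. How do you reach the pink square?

turn right 15°, forward 6.3 m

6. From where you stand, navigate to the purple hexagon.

blocked — turn right 97°, forward 9.5 m, then turn left 34°, forward 6.6 m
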